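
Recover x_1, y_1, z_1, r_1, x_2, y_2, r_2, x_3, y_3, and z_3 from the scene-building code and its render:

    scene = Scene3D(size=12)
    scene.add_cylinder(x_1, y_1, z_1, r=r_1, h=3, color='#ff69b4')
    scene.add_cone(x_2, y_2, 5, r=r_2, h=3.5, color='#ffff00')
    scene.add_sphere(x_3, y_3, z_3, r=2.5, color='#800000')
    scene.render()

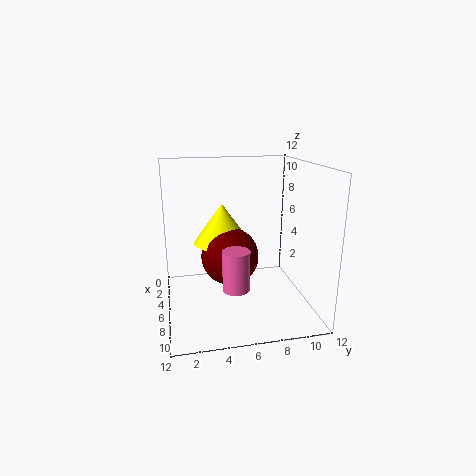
x_1 = 10; y_1 = 5; z_1 = 3.5; r_1 = 1; x_2 = 4; y_2 = 5; r_2 = 2.5; x_3 = 5; y_3 = 5.5; z_3 = 4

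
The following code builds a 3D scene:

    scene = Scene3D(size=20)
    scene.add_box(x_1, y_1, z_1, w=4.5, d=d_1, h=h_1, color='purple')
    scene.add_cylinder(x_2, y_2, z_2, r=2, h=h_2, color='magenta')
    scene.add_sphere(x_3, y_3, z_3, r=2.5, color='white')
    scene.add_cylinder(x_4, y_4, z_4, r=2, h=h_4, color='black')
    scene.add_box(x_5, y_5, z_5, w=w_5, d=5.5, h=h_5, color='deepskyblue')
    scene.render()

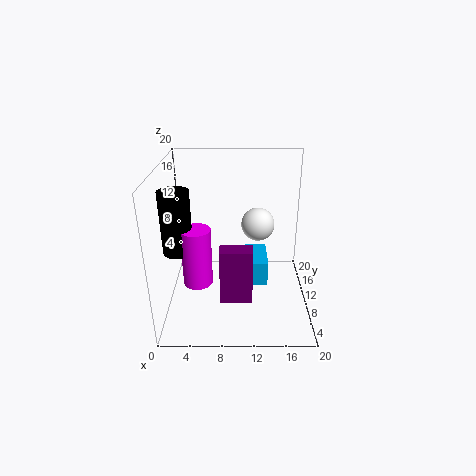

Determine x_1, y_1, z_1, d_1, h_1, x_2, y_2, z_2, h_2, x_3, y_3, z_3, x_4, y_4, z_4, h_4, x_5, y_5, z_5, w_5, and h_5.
x_1 = 7.5
y_1 = 6.5
z_1 = 1.5
d_1 = 2.5
h_1 = 8
x_2 = 4.5
y_2 = 7.5
z_2 = 4.5
h_2 = 8
x_3 = 13
y_3 = 14.5
z_3 = 10
x_4 = 2
y_4 = 8
z_4 = 9
h_4 = 8.5
x_5 = 11
y_5 = 6.5
z_5 = 4.5
w_5 = 3
h_5 = 3.5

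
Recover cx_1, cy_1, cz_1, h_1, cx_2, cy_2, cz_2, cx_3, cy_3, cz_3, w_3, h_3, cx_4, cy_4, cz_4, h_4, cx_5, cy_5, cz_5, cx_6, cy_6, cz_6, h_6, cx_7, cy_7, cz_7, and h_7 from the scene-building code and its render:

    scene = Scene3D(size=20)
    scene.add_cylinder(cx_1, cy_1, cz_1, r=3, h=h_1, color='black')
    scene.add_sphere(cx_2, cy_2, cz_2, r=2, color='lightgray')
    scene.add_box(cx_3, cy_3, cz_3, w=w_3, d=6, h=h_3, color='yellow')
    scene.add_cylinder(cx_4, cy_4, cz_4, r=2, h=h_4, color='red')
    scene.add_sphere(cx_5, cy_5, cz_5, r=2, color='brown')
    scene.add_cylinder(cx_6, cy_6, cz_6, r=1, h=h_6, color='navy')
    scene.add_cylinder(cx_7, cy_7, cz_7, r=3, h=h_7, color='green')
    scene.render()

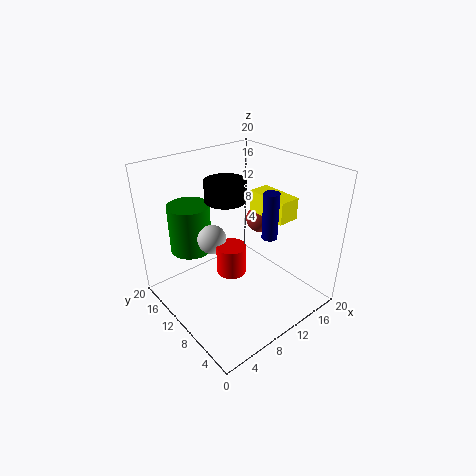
cx_1 = 11
cy_1 = 14
cz_1 = 14
h_1 = 3
cx_2 = 7
cy_2 = 12
cz_2 = 10
cx_3 = 13
cy_3 = 5
cz_3 = 13
w_3 = 3
h_3 = 3
cx_4 = 8
cy_4 = 9
cz_4 = 6
h_4 = 4
cx_5 = 15
cy_5 = 11
cz_5 = 11
cx_6 = 11
cy_6 = 5
cz_6 = 12
h_6 = 6
cx_7 = 6
cy_7 = 16
cz_7 = 7
h_7 = 7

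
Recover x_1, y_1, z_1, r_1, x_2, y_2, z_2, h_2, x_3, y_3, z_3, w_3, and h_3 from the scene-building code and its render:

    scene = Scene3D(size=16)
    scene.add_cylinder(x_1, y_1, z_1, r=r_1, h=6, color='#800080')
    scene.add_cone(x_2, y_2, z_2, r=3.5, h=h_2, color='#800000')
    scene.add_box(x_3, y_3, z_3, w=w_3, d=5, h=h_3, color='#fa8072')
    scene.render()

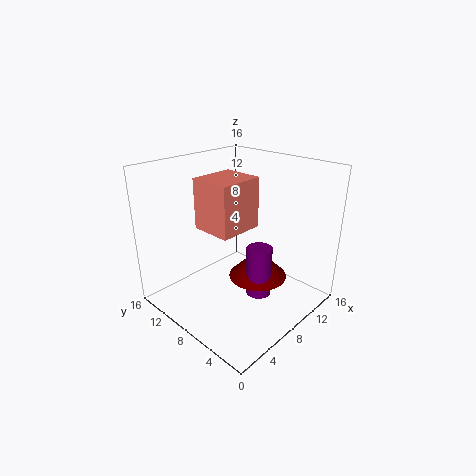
x_1 = 10; y_1 = 6.5; z_1 = 0.5; r_1 = 1.5; x_2 = 11; y_2 = 7.5; z_2 = 2; h_2 = 3.5; x_3 = 6.5; y_3 = 8.5; z_3 = 8; w_3 = 5.5; h_3 = 6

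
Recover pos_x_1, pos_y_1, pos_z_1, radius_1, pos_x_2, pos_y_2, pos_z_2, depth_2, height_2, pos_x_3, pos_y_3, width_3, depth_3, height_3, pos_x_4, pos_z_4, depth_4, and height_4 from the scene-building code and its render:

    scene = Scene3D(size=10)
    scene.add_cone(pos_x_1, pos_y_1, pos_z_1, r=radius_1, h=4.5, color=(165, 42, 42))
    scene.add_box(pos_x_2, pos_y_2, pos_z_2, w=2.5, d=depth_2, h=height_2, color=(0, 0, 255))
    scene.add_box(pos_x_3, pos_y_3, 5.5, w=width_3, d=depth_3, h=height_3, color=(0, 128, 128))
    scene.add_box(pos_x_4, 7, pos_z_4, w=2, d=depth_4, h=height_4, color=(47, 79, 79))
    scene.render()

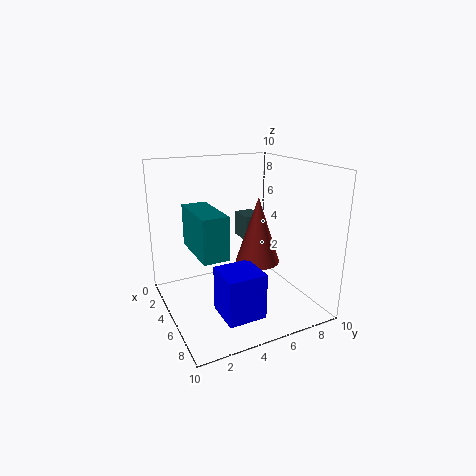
pos_x_1 = 6, pos_y_1 = 6, pos_z_1 = 3.5, radius_1 = 1.5, pos_x_2 = 6.5, pos_y_2 = 2.5, pos_z_2 = 1, depth_2 = 2.5, height_2 = 3, pos_x_3 = 5.5, pos_y_3 = 1, width_3 = 3.5, depth_3 = 1.5, height_3 = 2.5, pos_x_4 = 0.5, pos_z_4 = 3.5, depth_4 = 1.5, height_4 = 2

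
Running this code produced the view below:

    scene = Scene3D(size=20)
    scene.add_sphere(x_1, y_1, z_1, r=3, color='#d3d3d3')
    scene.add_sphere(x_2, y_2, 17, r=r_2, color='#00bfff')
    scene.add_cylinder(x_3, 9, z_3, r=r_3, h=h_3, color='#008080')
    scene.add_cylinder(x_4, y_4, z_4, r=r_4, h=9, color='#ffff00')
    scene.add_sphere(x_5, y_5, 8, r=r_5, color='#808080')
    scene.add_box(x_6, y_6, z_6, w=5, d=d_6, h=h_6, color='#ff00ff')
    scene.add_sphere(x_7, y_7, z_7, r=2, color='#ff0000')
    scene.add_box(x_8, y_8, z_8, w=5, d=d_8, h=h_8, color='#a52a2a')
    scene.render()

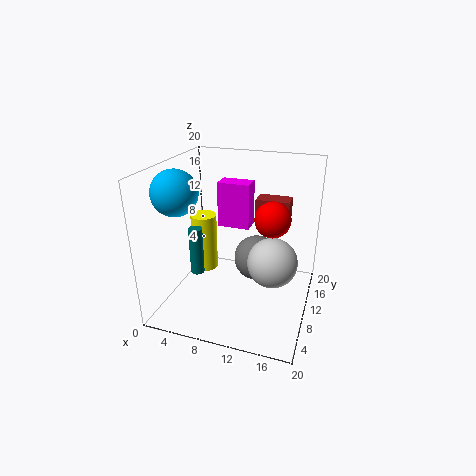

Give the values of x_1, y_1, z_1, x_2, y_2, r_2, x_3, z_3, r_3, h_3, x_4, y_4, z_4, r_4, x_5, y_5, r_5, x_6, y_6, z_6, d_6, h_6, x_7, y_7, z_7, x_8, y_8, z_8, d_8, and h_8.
x_1 = 16; y_1 = 5; z_1 = 10; x_2 = 3; y_2 = 6; r_2 = 3; x_3 = 4; z_3 = 4; r_3 = 1; h_3 = 7; x_4 = 3; y_4 = 14; z_4 = 2; r_4 = 2; x_5 = 13; y_5 = 9; r_5 = 3; x_6 = 5; y_6 = 15; z_6 = 9; d_6 = 3; h_6 = 7; x_7 = 16; y_7 = 4; z_7 = 16; x_8 = 11; y_8 = 15; z_8 = 11; d_8 = 3; h_8 = 3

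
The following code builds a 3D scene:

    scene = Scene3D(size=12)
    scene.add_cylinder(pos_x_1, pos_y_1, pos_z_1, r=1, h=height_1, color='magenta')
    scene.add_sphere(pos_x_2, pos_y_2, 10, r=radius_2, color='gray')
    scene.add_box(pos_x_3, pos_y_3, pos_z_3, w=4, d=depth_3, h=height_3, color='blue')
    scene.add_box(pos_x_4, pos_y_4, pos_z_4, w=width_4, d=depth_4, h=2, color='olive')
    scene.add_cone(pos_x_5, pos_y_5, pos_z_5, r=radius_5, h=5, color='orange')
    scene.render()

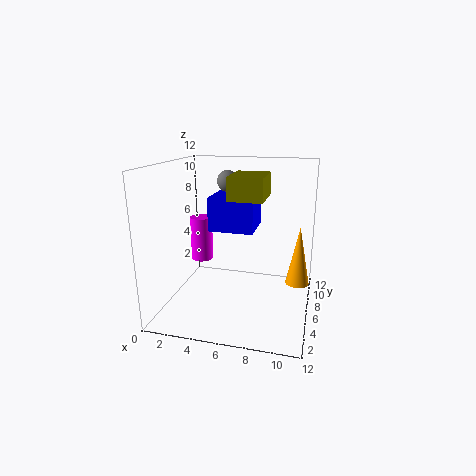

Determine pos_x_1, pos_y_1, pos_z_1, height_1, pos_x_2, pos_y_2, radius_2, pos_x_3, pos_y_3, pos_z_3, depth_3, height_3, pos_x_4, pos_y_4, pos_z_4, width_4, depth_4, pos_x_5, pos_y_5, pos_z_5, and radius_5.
pos_x_1 = 2
pos_y_1 = 8
pos_z_1 = 3
height_1 = 4
pos_x_2 = 4
pos_y_2 = 10
radius_2 = 1
pos_x_3 = 3
pos_y_3 = 7
pos_z_3 = 6
depth_3 = 4
height_3 = 3
pos_x_4 = 5
pos_y_4 = 6
pos_z_4 = 9
width_4 = 3
depth_4 = 4
pos_x_5 = 11
pos_y_5 = 7
pos_z_5 = 2
radius_5 = 1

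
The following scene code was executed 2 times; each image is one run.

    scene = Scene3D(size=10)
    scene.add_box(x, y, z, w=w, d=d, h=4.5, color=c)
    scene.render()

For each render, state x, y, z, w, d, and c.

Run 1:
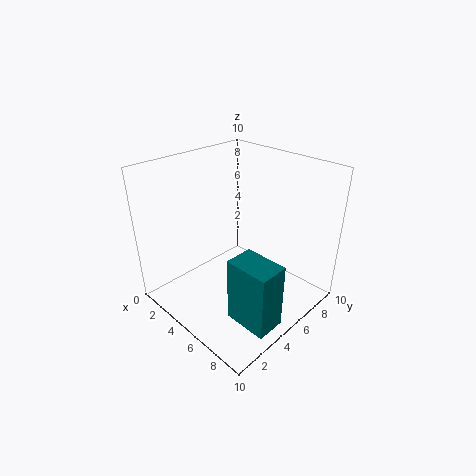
x = 6.5; y = 2.5; z = 0.5; w = 3; d = 2; c = 'teal'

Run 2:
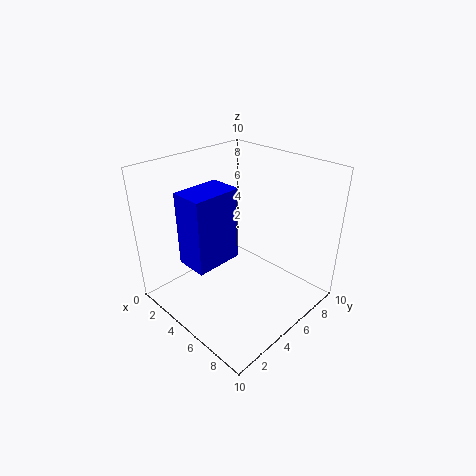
x = 4.5; y = 0.5; z = 5; w = 2; d = 3; c = 'blue'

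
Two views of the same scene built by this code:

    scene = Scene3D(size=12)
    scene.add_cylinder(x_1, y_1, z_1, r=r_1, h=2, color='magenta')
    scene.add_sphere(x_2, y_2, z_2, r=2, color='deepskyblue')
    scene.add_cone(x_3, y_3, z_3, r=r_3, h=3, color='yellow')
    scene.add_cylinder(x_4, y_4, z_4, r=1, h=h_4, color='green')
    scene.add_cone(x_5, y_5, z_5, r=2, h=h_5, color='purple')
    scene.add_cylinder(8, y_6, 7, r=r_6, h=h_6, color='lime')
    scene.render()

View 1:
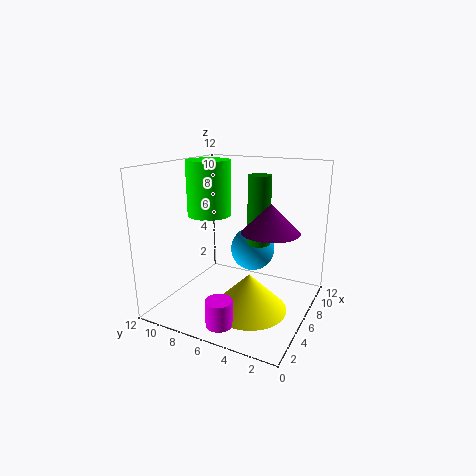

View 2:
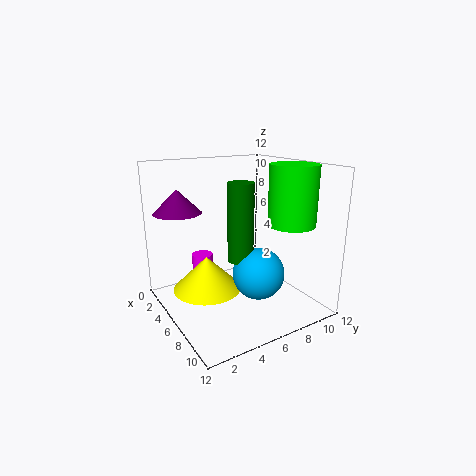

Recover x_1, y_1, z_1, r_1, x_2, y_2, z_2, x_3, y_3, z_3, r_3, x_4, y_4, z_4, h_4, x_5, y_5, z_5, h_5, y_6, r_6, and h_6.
x_1 = 1, y_1 = 5, z_1 = 1, r_1 = 1, x_2 = 9, y_2 = 6, z_2 = 4, x_3 = 4, y_3 = 4, z_3 = 1, r_3 = 3, x_4 = 8, y_4 = 5, z_4 = 5, h_4 = 6, x_5 = 3, y_5 = 2, z_5 = 8, h_5 = 2, y_6 = 10, r_6 = 2, h_6 = 5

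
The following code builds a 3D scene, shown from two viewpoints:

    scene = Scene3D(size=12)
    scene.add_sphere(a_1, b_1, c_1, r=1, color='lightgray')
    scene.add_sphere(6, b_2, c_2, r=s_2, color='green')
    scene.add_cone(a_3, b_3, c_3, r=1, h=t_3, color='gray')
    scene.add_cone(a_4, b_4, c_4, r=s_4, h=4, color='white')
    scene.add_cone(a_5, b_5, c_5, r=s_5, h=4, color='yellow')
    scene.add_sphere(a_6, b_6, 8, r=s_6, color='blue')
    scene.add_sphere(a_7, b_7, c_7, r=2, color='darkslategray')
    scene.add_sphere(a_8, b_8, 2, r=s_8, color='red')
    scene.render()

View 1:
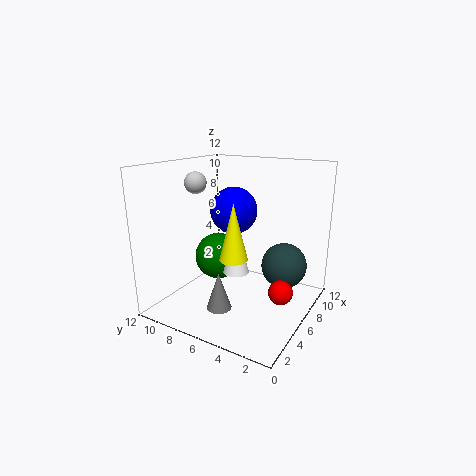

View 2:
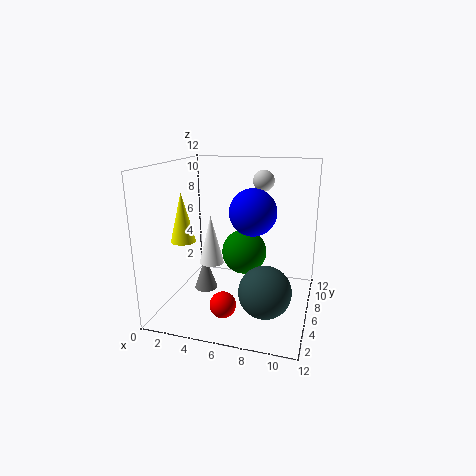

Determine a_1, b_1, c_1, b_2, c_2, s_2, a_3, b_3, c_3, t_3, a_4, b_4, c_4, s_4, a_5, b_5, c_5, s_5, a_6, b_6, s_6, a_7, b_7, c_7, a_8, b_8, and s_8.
a_1 = 7; b_1 = 11; c_1 = 10; b_2 = 8; c_2 = 4; s_2 = 2; a_3 = 3; b_3 = 6; c_3 = 1; t_3 = 3; a_4 = 4; b_4 = 5; c_4 = 4; s_4 = 1; a_5 = 2; b_5 = 4; c_5 = 6; s_5 = 1; a_6 = 7; b_6 = 7; s_6 = 2; a_7 = 9; b_7 = 3; c_7 = 3; a_8 = 6; b_8 = 2; s_8 = 1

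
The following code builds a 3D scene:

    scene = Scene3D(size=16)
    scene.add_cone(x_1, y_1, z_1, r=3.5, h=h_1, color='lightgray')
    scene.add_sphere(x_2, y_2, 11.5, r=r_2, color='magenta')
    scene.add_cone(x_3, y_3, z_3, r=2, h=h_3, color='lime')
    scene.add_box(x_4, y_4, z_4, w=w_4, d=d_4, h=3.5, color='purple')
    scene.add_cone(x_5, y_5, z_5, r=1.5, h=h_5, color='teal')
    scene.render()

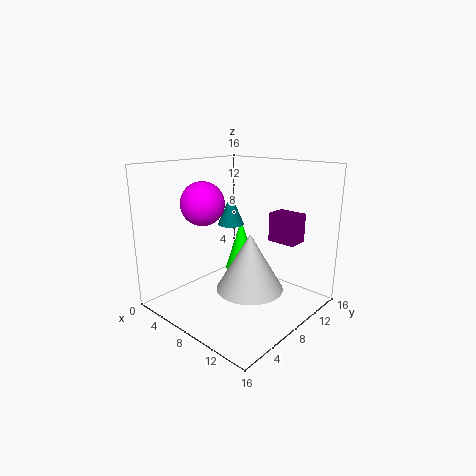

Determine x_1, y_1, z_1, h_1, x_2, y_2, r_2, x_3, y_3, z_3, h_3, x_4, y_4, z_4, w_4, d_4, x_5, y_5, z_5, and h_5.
x_1 = 11, y_1 = 6.5, z_1 = 3.5, h_1 = 6, x_2 = 4, y_2 = 6.5, r_2 = 2.5, x_3 = 4.5, y_3 = 12.5, z_3 = 2, h_3 = 6.5, x_4 = 8.5, y_4 = 13, z_4 = 6.5, w_4 = 3.5, d_4 = 2.5, x_5 = 6, y_5 = 9, z_5 = 9, h_5 = 3.5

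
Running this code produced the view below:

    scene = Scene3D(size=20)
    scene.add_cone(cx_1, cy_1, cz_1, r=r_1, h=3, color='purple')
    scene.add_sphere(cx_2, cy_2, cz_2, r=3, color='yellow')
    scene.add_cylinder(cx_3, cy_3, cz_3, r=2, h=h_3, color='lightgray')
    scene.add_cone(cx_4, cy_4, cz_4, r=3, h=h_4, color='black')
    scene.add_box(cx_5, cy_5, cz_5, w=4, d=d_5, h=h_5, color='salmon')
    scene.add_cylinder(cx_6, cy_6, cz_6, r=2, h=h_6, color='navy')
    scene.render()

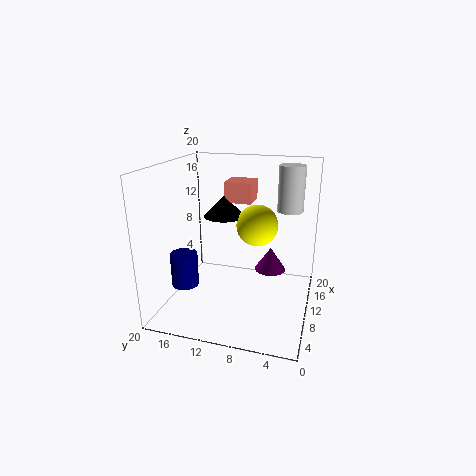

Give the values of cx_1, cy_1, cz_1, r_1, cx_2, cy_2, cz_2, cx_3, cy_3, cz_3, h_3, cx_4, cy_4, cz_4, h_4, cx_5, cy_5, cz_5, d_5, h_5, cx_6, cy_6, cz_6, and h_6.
cx_1 = 8; cy_1 = 5; cz_1 = 7; r_1 = 2; cx_2 = 13; cy_2 = 8; cz_2 = 11; cx_3 = 18; cy_3 = 4; cz_3 = 12; h_3 = 7; cx_4 = 13; cy_4 = 13; cz_4 = 12; h_4 = 3; cx_5 = 13; cy_5 = 9; cz_5 = 14; d_5 = 4; h_5 = 3; cx_6 = 9; cy_6 = 18; cz_6 = 2; h_6 = 5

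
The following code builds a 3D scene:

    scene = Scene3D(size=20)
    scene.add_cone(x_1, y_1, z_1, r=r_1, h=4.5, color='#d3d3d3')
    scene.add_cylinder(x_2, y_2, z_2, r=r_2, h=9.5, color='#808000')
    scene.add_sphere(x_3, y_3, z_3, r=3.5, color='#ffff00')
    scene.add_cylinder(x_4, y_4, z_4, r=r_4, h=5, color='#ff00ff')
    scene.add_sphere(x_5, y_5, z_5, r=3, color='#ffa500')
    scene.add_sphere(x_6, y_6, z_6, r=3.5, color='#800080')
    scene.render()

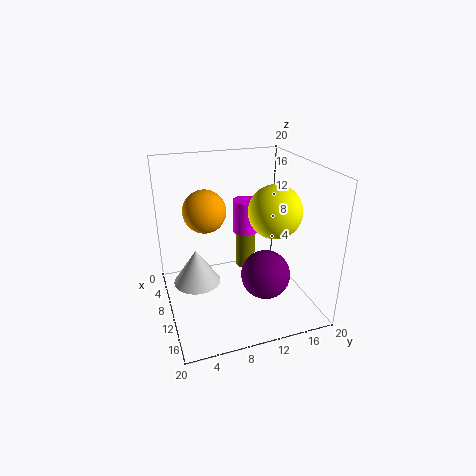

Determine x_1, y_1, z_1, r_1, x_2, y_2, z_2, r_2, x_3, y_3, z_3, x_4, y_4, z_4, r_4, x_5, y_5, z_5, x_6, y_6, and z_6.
x_1 = 12.5
y_1 = 3.5
z_1 = 6
r_1 = 3
x_2 = 5
y_2 = 13
z_2 = 2.5
r_2 = 1.5
x_3 = 13
y_3 = 14
z_3 = 14.5
x_4 = 5
y_4 = 13
z_4 = 8.5
r_4 = 2
x_5 = 7.5
y_5 = 6
z_5 = 13.5
x_6 = 12
y_6 = 13.5
z_6 = 4.5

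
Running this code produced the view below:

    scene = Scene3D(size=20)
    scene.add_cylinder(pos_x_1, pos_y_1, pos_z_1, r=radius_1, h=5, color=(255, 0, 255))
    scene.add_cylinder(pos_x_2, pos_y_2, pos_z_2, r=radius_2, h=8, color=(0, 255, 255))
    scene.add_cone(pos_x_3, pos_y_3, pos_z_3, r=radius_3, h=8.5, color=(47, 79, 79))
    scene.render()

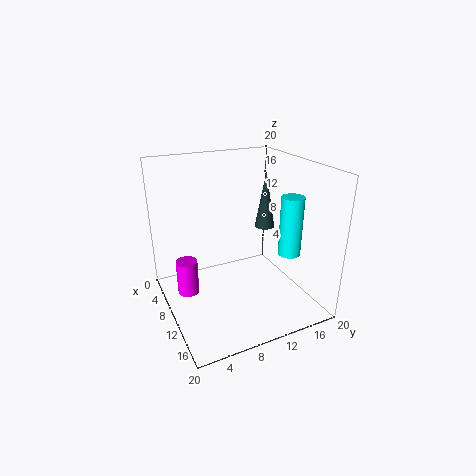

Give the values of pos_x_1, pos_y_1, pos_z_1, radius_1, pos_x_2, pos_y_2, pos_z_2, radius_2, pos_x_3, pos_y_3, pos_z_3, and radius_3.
pos_x_1 = 8, pos_y_1 = 3, pos_z_1 = 2, radius_1 = 1.5, pos_x_2 = 14.5, pos_y_2 = 15.5, pos_z_2 = 8.5, radius_2 = 1.5, pos_x_3 = 7, pos_y_3 = 16, pos_z_3 = 9.5, radius_3 = 1.5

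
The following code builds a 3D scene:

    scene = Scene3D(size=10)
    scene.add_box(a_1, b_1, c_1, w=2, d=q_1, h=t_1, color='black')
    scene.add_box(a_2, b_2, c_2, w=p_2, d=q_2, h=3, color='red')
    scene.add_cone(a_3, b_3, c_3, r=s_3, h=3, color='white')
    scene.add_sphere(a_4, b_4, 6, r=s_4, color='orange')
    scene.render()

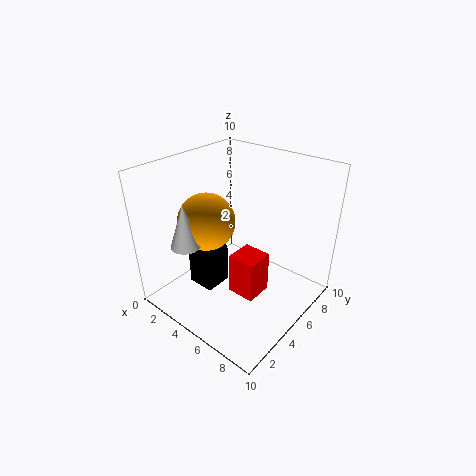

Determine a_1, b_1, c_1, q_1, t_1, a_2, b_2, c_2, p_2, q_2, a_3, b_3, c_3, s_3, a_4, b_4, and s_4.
a_1 = 2, b_1 = 3, c_1 = 1, q_1 = 2, t_1 = 3, a_2 = 5, b_2 = 4, c_2 = 1, p_2 = 2, q_2 = 2, a_3 = 3, b_3 = 2, c_3 = 5, s_3 = 1, a_4 = 3, b_4 = 4, s_4 = 2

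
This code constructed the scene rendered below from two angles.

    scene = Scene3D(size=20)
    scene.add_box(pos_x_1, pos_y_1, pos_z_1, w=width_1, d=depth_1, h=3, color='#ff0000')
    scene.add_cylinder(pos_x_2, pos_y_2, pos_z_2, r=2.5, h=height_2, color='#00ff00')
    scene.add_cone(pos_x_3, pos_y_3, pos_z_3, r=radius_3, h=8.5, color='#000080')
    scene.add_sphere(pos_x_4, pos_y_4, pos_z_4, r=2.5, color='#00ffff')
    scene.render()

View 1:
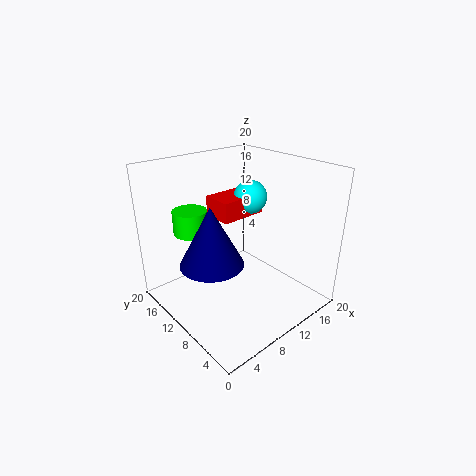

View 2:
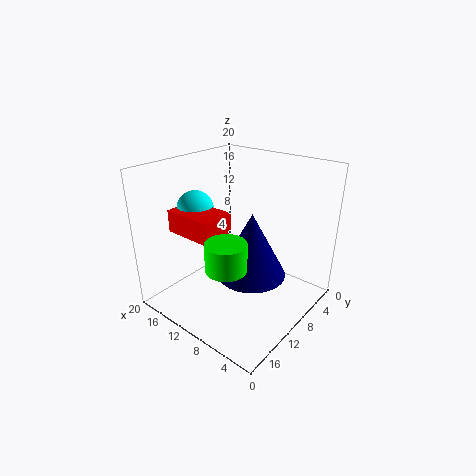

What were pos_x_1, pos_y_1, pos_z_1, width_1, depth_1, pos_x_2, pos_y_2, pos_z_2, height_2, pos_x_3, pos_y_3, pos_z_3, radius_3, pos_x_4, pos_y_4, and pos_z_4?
pos_x_1 = 9.5, pos_y_1 = 12, pos_z_1 = 11.5, width_1 = 7, depth_1 = 4.5, pos_x_2 = 6.5, pos_y_2 = 16.5, pos_z_2 = 9.5, height_2 = 3.5, pos_x_3 = 6.5, pos_y_3 = 11.5, pos_z_3 = 6.5, radius_3 = 4.5, pos_x_4 = 15, pos_y_4 = 13, pos_z_4 = 14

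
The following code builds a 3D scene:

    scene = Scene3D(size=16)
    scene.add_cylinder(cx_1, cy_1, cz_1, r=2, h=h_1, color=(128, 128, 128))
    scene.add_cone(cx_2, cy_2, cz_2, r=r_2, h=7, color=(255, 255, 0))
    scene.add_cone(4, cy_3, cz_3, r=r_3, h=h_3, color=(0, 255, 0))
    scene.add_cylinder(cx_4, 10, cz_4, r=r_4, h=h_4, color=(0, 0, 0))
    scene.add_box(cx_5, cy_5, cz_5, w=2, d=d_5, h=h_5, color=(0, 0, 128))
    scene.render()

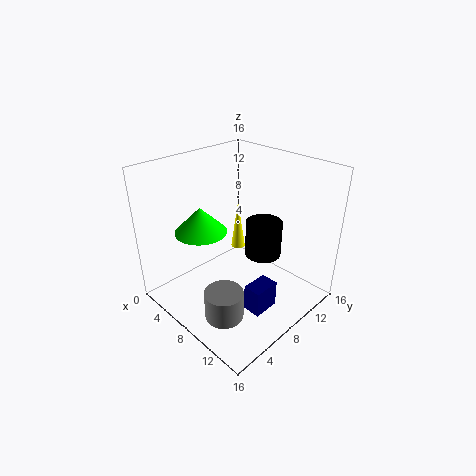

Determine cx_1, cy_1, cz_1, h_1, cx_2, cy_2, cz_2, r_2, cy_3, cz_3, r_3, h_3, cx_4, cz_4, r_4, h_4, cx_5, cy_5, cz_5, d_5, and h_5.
cx_1 = 11
cy_1 = 3
cz_1 = 2
h_1 = 3
cx_2 = 1
cy_2 = 15
cz_2 = 1
r_2 = 1
cy_3 = 6
cz_3 = 8
r_3 = 3
h_3 = 3
cx_4 = 10
cz_4 = 6
r_4 = 2
h_4 = 4
cx_5 = 11
cy_5 = 6
cz_5 = 1
d_5 = 3
h_5 = 3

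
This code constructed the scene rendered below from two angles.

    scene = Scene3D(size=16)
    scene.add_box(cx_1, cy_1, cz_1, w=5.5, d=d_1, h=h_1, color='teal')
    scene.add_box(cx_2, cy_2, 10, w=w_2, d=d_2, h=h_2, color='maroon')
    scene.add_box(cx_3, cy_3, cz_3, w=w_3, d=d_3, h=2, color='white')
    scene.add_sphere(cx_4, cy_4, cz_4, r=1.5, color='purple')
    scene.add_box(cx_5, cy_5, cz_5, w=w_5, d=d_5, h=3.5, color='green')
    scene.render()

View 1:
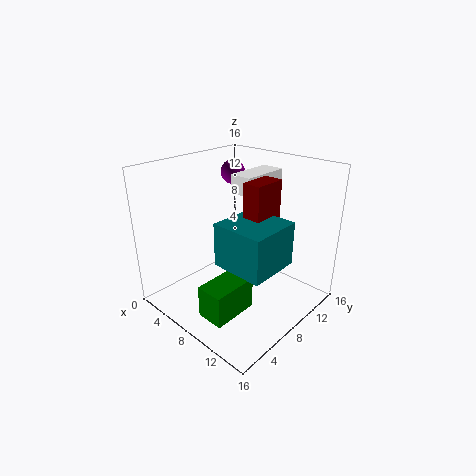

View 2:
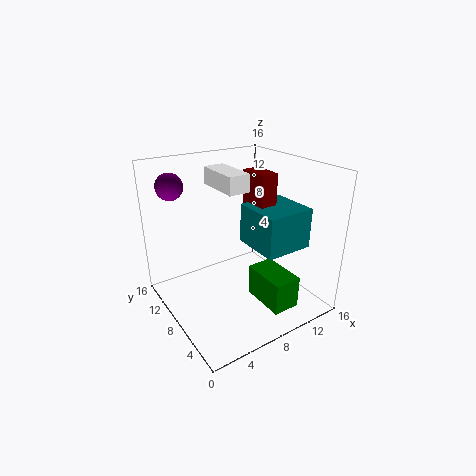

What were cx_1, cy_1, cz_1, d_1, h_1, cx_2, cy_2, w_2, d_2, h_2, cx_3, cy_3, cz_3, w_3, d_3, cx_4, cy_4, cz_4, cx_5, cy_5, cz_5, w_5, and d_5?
cx_1 = 9; cy_1 = 3.5; cz_1 = 7; d_1 = 5.5; h_1 = 4.5; cx_2 = 10; cy_2 = 6.5; w_2 = 2; d_2 = 3.5; h_2 = 5; cx_3 = 7; cy_3 = 8; cz_3 = 13; w_3 = 2.5; d_3 = 5.5; cx_4 = 2.5; cy_4 = 13; cz_4 = 13.5; cx_5 = 8.5; cy_5 = 1.5; cz_5 = 1.5; w_5 = 3; d_5 = 5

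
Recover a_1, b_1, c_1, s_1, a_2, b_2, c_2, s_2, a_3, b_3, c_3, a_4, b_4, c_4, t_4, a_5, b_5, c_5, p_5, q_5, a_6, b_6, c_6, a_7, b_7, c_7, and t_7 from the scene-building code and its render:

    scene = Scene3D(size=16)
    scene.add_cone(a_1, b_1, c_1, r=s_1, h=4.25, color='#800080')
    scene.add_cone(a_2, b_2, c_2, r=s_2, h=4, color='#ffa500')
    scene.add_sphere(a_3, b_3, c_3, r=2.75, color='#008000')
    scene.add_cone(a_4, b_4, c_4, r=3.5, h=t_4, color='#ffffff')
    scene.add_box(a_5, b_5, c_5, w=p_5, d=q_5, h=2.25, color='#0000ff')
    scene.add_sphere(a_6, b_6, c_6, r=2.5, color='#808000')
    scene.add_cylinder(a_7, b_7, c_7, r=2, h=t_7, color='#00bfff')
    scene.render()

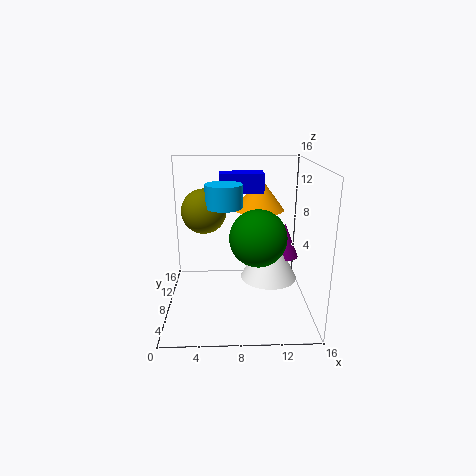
a_1 = 14; b_1 = 12; c_1 = 4; s_1 = 1.75; a_2 = 10.75; b_2 = 12.5; c_2 = 10; s_2 = 3; a_3 = 9.75; b_3 = 3.25; c_3 = 9.75; a_4 = 12; b_4 = 11.25; c_4 = 1.5; t_4 = 6.5; a_5 = 6; b_5 = 9.75; c_5 = 12.5; p_5 = 5; q_5 = 2.5; a_6 = 4.25; b_6 = 9.25; c_6 = 10.75; a_7 = 6.5; b_7 = 8; c_7 = 11.5; t_7 = 2.5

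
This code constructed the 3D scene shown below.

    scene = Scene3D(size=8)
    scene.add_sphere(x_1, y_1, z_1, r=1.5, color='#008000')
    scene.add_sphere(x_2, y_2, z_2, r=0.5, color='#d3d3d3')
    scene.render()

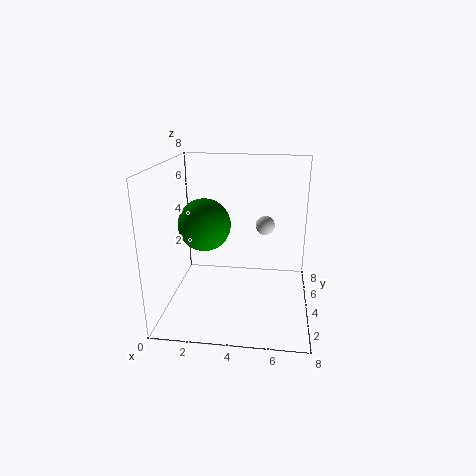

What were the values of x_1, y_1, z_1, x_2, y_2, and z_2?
x_1 = 2, y_1 = 4.5, z_1 = 4.5, x_2 = 5.5, y_2 = 3.5, z_2 = 5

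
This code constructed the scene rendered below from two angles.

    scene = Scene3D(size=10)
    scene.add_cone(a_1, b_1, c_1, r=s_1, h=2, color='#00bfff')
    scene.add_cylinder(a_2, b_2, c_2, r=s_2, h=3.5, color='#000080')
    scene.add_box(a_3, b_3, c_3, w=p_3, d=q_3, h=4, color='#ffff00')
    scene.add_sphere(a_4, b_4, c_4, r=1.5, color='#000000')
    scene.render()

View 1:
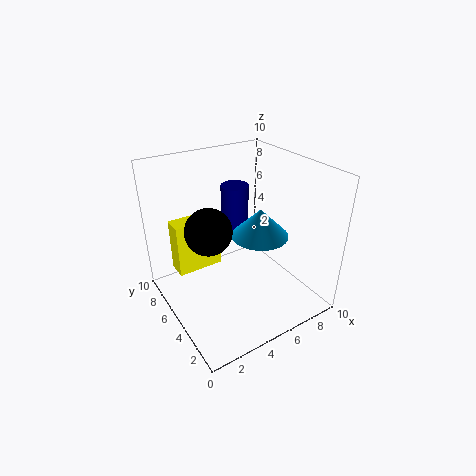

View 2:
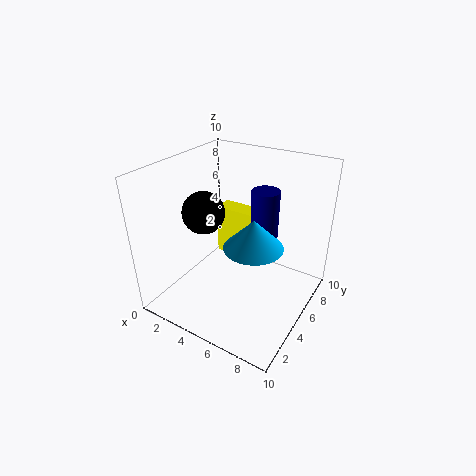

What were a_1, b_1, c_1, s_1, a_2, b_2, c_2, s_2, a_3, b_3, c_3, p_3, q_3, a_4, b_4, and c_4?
a_1 = 6.5, b_1 = 4.5, c_1 = 5, s_1 = 2, a_2 = 6, b_2 = 7, c_2 = 4.5, s_2 = 1, a_3 = 1.5, b_3 = 7.5, c_3 = 1.5, p_3 = 3.5, q_3 = 1.5, a_4 = 2.5, b_4 = 4.5, c_4 = 6.5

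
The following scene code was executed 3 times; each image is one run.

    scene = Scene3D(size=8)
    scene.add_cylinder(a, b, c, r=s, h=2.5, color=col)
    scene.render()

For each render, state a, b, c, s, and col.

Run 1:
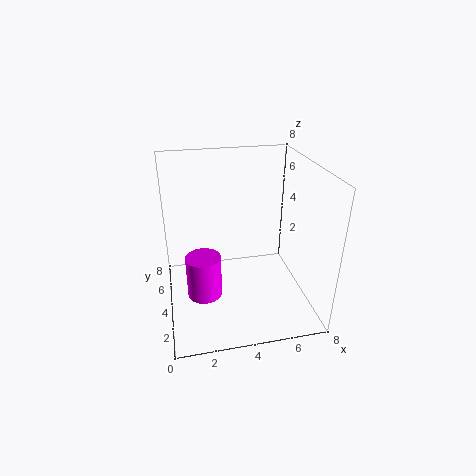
a = 2
b = 4
c = 0.5
s = 1
col = 'magenta'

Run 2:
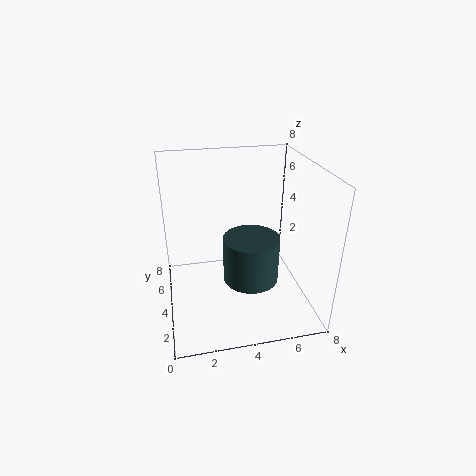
a = 4.5
b = 3
c = 2
s = 1.5
col = 'darkslategray'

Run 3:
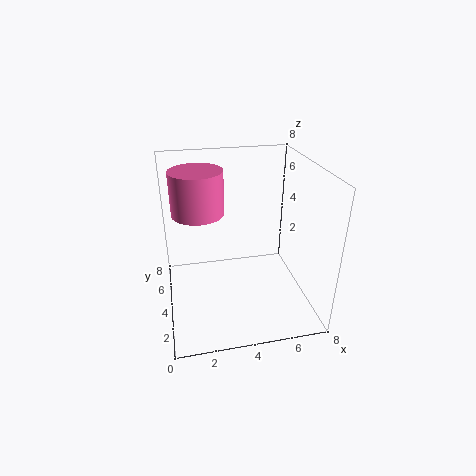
a = 2
b = 5.5
c = 5
s = 1.5
col = 'hotpink'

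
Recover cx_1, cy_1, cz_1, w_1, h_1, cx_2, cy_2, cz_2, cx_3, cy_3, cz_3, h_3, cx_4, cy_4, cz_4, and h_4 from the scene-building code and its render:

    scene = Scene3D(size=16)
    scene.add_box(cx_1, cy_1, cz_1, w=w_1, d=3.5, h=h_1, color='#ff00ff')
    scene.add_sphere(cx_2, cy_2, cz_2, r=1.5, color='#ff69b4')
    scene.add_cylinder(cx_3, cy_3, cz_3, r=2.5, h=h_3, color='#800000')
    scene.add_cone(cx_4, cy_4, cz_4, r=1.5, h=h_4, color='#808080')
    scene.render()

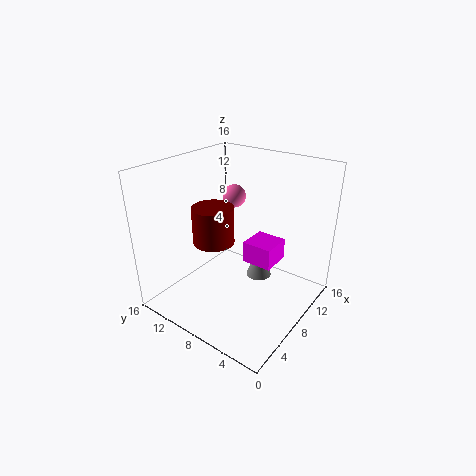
cx_1 = 9; cy_1 = 4.5; cz_1 = 4.5; w_1 = 3.5; h_1 = 2.5; cx_2 = 14; cy_2 = 13; cz_2 = 10; cx_3 = 8.5; cy_3 = 12; cz_3 = 6; h_3 = 4.5; cx_4 = 11; cy_4 = 7; cz_4 = 2; h_4 = 4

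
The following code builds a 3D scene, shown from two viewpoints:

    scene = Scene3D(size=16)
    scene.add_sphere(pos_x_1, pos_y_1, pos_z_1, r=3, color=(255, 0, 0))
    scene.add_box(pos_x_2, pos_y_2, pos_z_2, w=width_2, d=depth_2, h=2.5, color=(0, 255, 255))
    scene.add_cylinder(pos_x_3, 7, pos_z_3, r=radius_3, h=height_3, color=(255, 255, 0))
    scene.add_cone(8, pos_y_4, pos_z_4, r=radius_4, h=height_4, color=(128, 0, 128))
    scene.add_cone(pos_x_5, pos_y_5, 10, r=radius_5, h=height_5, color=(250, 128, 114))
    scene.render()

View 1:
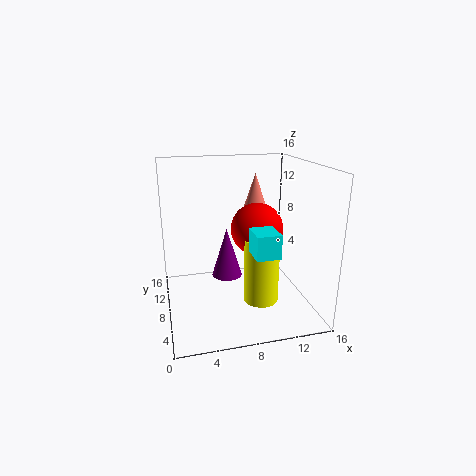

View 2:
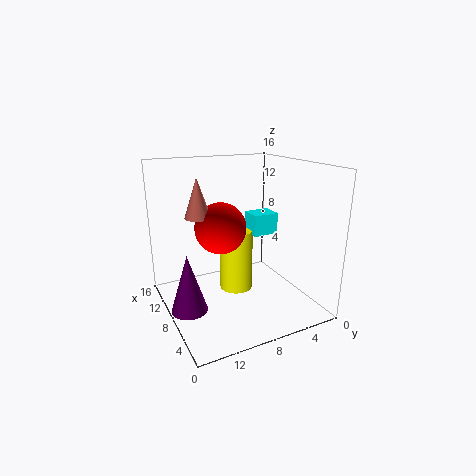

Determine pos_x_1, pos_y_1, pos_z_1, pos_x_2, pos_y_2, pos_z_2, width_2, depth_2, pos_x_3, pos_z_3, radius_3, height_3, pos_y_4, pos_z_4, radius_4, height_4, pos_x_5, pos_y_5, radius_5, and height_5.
pos_x_1 = 10.5; pos_y_1 = 9; pos_z_1 = 8.5; pos_x_2 = 8.5; pos_y_2 = 2.5; pos_z_2 = 7.5; width_2 = 2.5; depth_2 = 3; pos_x_3 = 10.5; pos_z_3 = 0.5; radius_3 = 2; height_3 = 7.5; pos_y_4 = 14; pos_z_4 = 0.5; radius_4 = 2; height_4 = 6.5; pos_x_5 = 11; pos_y_5 = 11.5; radius_5 = 1.5; height_5 = 4.5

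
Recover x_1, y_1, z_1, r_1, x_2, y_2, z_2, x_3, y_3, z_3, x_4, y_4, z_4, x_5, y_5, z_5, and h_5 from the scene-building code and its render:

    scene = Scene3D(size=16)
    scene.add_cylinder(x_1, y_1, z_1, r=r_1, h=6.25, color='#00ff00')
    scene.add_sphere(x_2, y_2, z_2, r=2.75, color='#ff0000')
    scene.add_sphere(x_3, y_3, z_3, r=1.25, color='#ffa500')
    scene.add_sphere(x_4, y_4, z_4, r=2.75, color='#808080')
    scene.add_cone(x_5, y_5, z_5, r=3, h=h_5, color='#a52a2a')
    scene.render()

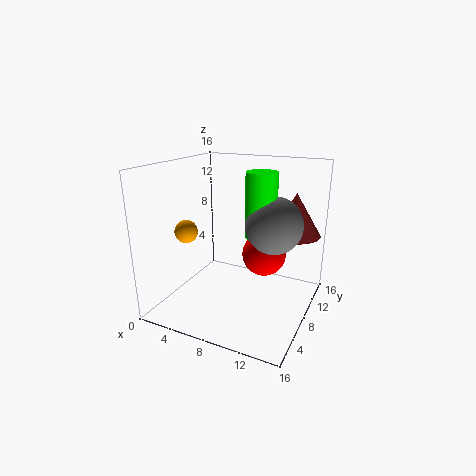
x_1 = 11.75
y_1 = 5.25
z_1 = 9.75
r_1 = 1.5
x_2 = 9.25
y_2 = 13
z_2 = 4.25
x_3 = 3.25
y_3 = 5
z_3 = 9
x_4 = 13
y_4 = 5.5
z_4 = 11
x_5 = 13
y_5 = 13
z_5 = 7.5
h_5 = 5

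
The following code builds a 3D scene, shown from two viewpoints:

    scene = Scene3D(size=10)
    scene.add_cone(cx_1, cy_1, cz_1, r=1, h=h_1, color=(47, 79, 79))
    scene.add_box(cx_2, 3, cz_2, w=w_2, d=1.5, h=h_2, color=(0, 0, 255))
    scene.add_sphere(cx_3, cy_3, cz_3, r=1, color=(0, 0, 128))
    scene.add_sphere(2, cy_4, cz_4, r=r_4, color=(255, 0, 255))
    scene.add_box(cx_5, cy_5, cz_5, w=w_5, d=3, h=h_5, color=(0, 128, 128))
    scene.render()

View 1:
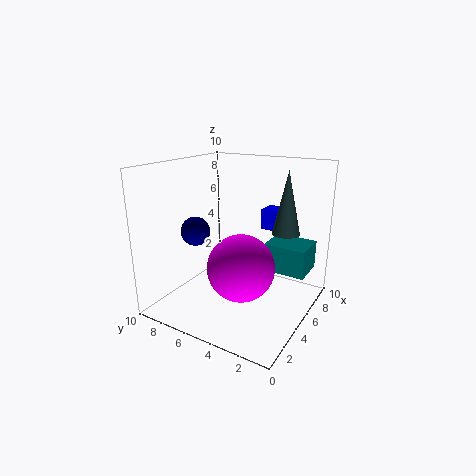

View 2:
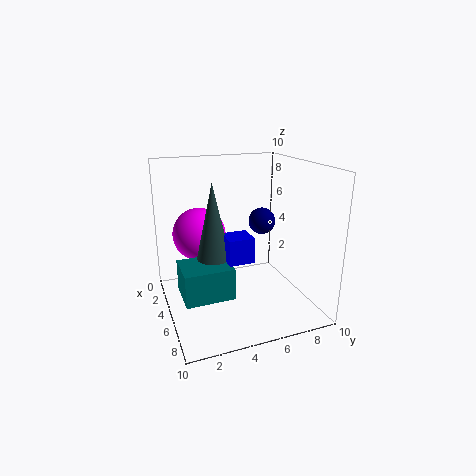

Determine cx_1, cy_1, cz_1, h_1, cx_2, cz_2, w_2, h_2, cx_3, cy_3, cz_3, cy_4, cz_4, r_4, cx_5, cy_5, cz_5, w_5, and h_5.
cx_1 = 7.5
cy_1 = 2.5
cz_1 = 5
h_1 = 4.5
cx_2 = 7.5
cz_2 = 5
w_2 = 1.5
h_2 = 1.5
cx_3 = 3.5
cy_3 = 7.5
cz_3 = 5.5
cy_4 = 3
cz_4 = 4.5
r_4 = 2
cx_5 = 6
cy_5 = 0.5
cz_5 = 2.5
w_5 = 2.5
h_5 = 2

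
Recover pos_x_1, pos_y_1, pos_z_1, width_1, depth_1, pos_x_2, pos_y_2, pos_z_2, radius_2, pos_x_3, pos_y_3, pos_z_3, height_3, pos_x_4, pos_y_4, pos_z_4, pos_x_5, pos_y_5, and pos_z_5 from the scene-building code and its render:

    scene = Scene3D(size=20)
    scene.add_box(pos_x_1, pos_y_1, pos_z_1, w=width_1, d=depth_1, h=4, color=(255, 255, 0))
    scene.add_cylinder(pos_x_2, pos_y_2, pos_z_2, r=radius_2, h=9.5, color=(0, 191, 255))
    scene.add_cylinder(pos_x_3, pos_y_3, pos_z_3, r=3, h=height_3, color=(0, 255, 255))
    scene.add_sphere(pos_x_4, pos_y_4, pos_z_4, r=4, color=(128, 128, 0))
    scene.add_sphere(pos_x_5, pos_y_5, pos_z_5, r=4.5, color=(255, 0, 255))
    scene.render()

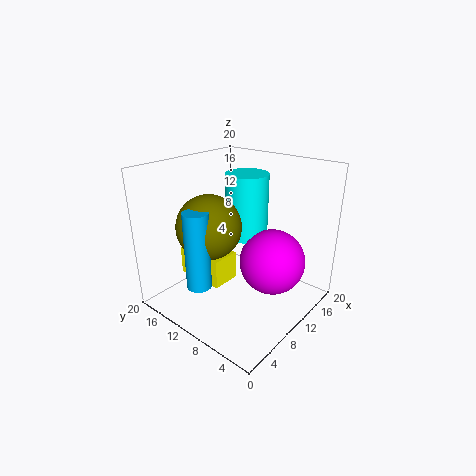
pos_x_1 = 5.5
pos_y_1 = 10
pos_z_1 = 4
width_1 = 4
depth_1 = 7
pos_x_2 = 1.5
pos_y_2 = 9
pos_z_2 = 7
radius_2 = 1.5
pos_x_3 = 12.5
pos_y_3 = 10.5
pos_z_3 = 9.5
height_3 = 9
pos_x_4 = 4.5
pos_y_4 = 10
pos_z_4 = 13.5
pos_x_5 = 12
pos_y_5 = 5.5
pos_z_5 = 7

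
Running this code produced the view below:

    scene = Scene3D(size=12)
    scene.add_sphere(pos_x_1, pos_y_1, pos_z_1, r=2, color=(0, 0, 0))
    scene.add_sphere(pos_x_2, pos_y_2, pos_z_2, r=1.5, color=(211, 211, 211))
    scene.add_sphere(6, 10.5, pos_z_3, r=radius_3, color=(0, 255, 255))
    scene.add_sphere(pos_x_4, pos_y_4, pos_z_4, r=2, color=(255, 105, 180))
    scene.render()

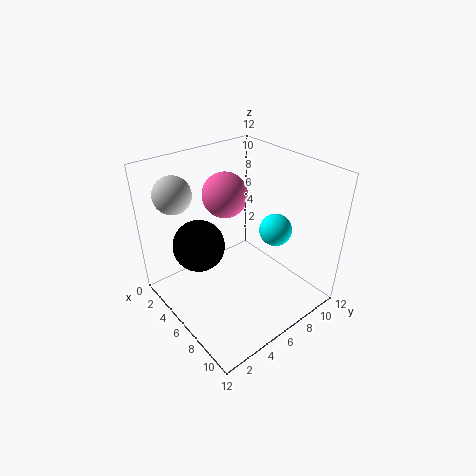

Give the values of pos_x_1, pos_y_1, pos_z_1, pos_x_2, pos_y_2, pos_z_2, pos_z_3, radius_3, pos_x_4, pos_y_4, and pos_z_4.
pos_x_1 = 5.5, pos_y_1 = 2.5, pos_z_1 = 6.5, pos_x_2 = 3, pos_y_2 = 2, pos_z_2 = 10, pos_z_3 = 5, radius_3 = 1.5, pos_x_4 = 3, pos_y_4 = 7, pos_z_4 = 8.5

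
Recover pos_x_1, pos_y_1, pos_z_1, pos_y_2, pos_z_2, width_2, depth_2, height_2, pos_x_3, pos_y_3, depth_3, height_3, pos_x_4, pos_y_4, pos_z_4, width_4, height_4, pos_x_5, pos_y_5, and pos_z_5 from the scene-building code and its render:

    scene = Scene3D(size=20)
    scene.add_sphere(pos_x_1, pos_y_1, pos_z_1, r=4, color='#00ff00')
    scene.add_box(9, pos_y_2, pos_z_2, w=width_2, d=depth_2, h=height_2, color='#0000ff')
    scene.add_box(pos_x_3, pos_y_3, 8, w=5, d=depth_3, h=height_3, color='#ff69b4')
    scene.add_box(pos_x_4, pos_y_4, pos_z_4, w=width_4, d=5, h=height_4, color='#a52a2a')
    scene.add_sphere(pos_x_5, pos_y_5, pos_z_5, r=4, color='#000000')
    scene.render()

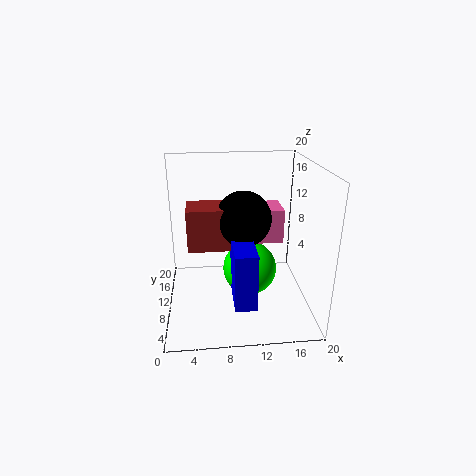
pos_x_1 = 12, pos_y_1 = 12, pos_z_1 = 4, pos_y_2 = 4, pos_z_2 = 2, width_2 = 3, depth_2 = 7, height_2 = 8, pos_x_3 = 12, pos_y_3 = 12, depth_3 = 5, height_3 = 5, pos_x_4 = 3, pos_y_4 = 10, pos_z_4 = 8, width_4 = 7, height_4 = 6, pos_x_5 = 11, pos_y_5 = 12, pos_z_5 = 12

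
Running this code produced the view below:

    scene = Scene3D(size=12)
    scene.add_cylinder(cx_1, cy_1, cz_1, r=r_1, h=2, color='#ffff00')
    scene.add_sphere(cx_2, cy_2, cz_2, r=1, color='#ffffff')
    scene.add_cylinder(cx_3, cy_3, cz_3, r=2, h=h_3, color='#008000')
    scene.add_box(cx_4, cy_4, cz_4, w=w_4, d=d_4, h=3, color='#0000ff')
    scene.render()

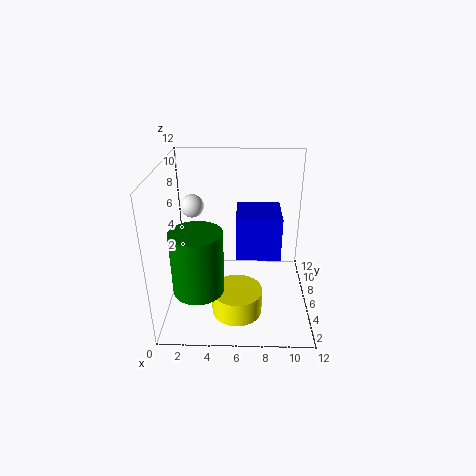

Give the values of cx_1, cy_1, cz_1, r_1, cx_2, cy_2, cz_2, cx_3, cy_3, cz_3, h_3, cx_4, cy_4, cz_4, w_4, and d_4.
cx_1 = 6, cy_1 = 3, cz_1 = 1, r_1 = 2, cx_2 = 2, cy_2 = 8, cz_2 = 8, cx_3 = 3, cy_3 = 3, cz_3 = 3, h_3 = 5, cx_4 = 6, cy_4 = 1, cz_4 = 7, w_4 = 3, d_4 = 3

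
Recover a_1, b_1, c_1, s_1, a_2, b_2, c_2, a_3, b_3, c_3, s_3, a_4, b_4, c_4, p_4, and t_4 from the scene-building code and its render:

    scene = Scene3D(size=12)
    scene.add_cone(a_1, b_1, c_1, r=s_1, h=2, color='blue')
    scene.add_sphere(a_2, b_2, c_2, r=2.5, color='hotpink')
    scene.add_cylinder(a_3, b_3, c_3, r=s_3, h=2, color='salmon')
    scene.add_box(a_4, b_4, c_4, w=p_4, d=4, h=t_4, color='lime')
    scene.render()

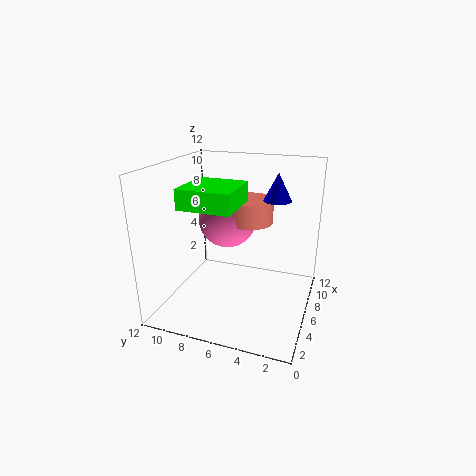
a_1 = 4.5
b_1 = 2.5
c_1 = 10
s_1 = 1
a_2 = 7.5
b_2 = 7.5
c_2 = 7
a_3 = 7.5
b_3 = 5.5
c_3 = 7
s_3 = 2
a_4 = 1.5
b_4 = 5
c_4 = 9.5
p_4 = 4
t_4 = 1.5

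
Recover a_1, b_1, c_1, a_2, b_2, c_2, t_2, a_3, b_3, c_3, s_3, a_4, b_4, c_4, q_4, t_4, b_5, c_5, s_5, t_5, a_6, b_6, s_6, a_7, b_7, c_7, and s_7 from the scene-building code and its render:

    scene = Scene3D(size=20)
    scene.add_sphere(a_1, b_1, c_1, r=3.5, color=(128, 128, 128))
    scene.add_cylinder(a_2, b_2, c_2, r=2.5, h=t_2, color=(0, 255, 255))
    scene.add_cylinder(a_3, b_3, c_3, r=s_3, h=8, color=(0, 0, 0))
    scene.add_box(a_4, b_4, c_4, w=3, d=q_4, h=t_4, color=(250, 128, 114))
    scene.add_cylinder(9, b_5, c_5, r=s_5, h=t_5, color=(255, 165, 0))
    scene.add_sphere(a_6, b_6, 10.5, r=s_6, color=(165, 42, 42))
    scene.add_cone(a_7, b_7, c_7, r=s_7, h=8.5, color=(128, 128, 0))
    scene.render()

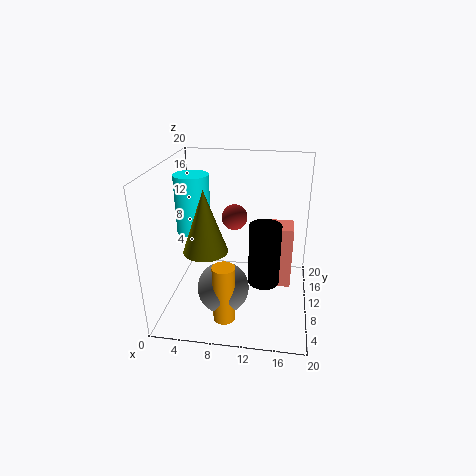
a_1 = 8.5, b_1 = 6.5, c_1 = 4, a_2 = 3, b_2 = 12.5, c_2 = 9.5, t_2 = 8.5, a_3 = 14, b_3 = 6, c_3 = 6, s_3 = 2, a_4 = 14.5, b_4 = 8, c_4 = 4, q_4 = 3.5, t_4 = 8.5, b_5 = 4.5, c_5 = 0.5, s_5 = 1.5, t_5 = 8, a_6 = 8.5, b_6 = 16, s_6 = 2, a_7 = 6, b_7 = 7.5, c_7 = 9, s_7 = 3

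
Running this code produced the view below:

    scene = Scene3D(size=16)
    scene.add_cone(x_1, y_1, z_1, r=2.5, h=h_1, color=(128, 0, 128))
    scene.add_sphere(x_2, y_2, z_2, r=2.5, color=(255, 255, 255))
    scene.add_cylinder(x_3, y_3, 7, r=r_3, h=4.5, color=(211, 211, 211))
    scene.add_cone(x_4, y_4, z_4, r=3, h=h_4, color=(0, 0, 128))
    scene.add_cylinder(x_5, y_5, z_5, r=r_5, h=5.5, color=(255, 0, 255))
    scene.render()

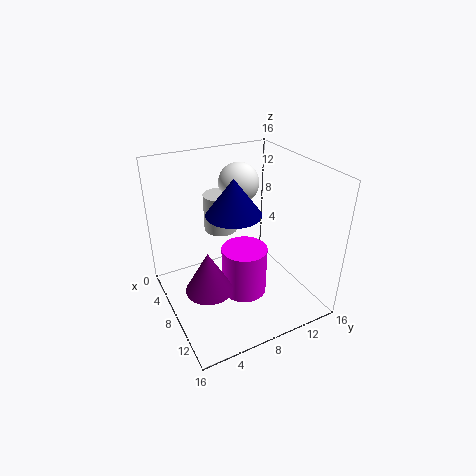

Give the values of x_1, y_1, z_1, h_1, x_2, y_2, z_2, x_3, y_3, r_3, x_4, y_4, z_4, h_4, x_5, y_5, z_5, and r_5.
x_1 = 10; y_1 = 3.5; z_1 = 4; h_1 = 4.5; x_2 = 2.5; y_2 = 11; z_2 = 12; x_3 = 3.5; y_3 = 8; r_3 = 2; x_4 = 8; y_4 = 7.5; z_4 = 11; h_4 = 4; x_5 = 9.5; y_5 = 8; z_5 = 2; r_5 = 2.5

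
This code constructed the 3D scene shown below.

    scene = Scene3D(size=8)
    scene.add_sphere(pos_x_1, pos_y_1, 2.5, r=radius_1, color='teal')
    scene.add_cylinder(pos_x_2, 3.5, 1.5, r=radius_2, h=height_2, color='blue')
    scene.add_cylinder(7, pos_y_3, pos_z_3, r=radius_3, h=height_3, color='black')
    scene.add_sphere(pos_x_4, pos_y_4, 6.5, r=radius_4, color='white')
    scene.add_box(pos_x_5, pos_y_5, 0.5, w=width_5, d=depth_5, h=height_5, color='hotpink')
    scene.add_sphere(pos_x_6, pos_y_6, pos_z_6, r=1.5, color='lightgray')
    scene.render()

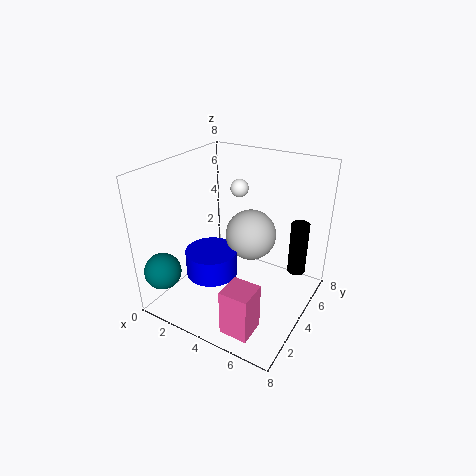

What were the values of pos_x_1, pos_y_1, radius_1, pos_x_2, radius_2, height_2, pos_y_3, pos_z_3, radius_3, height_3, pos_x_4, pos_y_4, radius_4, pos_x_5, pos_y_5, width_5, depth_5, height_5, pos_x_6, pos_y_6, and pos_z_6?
pos_x_1 = 1; pos_y_1 = 1; radius_1 = 1; pos_x_2 = 2.5; radius_2 = 1.5; height_2 = 1.5; pos_y_3 = 5.5; pos_z_3 = 2; radius_3 = 0.5; height_3 = 3; pos_x_4 = 3.5; pos_y_4 = 5; radius_4 = 0.5; pos_x_5 = 5; pos_y_5 = 0.5; width_5 = 1.5; depth_5 = 1.5; height_5 = 2.5; pos_x_6 = 4; pos_y_6 = 5.5; pos_z_6 = 3.5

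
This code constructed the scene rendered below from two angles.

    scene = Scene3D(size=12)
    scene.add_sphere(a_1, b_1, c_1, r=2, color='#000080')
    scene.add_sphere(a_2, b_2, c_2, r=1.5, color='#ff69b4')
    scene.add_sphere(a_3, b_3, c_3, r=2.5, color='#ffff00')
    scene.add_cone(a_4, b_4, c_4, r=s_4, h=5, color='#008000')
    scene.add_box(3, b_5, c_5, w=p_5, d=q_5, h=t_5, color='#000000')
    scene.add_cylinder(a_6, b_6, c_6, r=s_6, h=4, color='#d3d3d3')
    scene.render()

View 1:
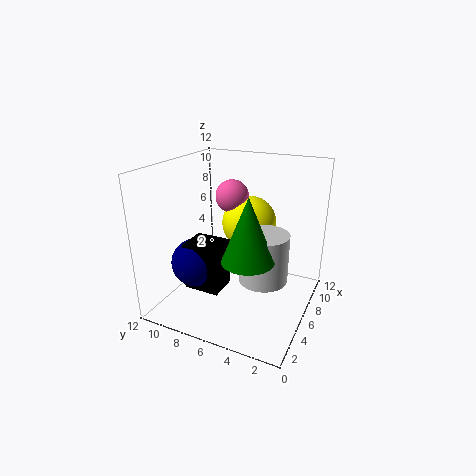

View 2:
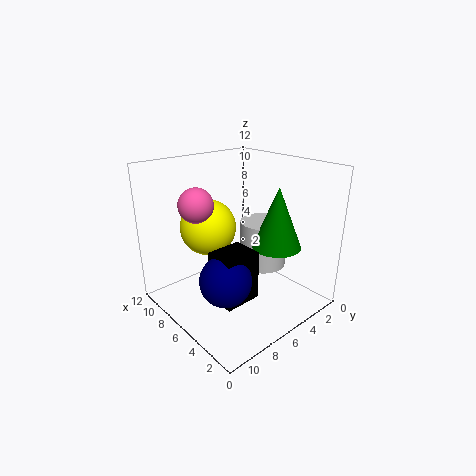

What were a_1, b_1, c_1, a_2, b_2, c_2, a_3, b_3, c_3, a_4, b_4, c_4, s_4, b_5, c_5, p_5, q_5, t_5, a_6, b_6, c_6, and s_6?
a_1 = 4
b_1 = 9
c_1 = 4
a_2 = 9
b_2 = 8
c_2 = 8.5
a_3 = 9.5
b_3 = 6.5
c_3 = 6
a_4 = 3.5
b_4 = 4
c_4 = 5.5
s_4 = 2
b_5 = 6.5
c_5 = 2
p_5 = 2.5
q_5 = 3
t_5 = 4
a_6 = 5.5
b_6 = 3.5
c_6 = 3
s_6 = 2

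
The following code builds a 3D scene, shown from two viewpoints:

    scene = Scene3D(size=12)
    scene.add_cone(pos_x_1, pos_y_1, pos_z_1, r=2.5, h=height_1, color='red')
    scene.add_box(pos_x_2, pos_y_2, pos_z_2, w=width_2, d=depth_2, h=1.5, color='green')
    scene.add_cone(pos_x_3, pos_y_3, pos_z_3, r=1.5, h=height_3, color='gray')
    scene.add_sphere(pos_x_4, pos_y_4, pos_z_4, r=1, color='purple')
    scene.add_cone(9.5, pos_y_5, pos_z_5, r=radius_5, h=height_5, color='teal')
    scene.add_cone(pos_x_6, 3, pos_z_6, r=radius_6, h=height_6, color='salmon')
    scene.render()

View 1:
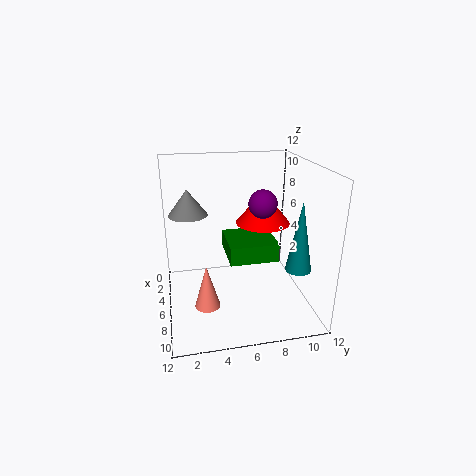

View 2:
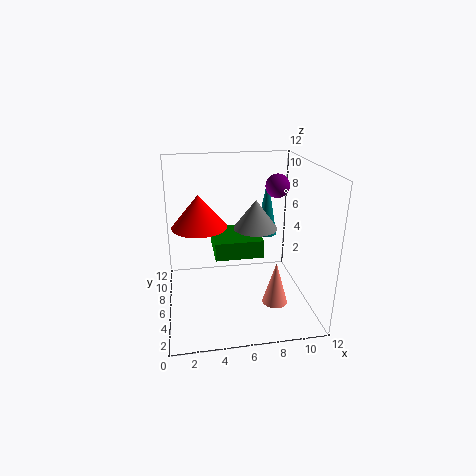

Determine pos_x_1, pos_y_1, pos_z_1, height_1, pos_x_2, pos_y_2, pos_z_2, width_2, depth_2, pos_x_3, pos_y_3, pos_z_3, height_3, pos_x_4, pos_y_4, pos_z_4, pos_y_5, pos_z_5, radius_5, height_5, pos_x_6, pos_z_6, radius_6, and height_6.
pos_x_1 = 3; pos_y_1 = 9; pos_z_1 = 6; height_1 = 3; pos_x_2 = 4; pos_y_2 = 5; pos_z_2 = 4.5; width_2 = 4; depth_2 = 4; pos_x_3 = 6.5; pos_y_3 = 2; pos_z_3 = 8.5; height_3 = 2; pos_x_4 = 9.5; pos_y_4 = 7; pos_z_4 = 10; pos_y_5 = 10; pos_z_5 = 4.5; radius_5 = 1; height_5 = 5.5; pos_x_6 = 8.5; pos_z_6 = 1.5; radius_6 = 1; height_6 = 3.5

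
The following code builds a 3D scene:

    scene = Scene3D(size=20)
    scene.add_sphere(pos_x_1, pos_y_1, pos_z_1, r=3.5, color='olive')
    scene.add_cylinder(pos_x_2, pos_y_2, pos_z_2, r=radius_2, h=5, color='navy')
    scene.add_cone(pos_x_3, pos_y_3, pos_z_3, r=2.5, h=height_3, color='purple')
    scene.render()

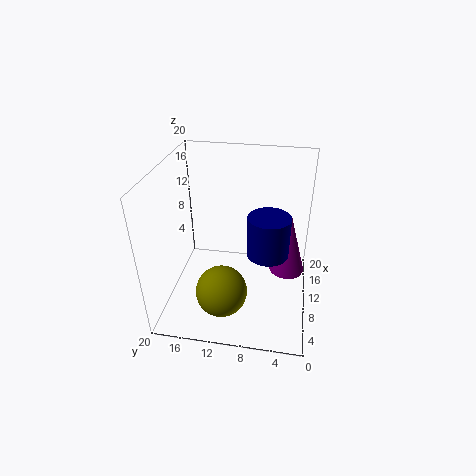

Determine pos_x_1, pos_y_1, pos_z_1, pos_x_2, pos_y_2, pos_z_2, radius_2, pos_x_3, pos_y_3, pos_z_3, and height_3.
pos_x_1 = 5.5; pos_y_1 = 11.5; pos_z_1 = 4; pos_x_2 = 5; pos_y_2 = 5.5; pos_z_2 = 11.5; radius_2 = 2.5; pos_x_3 = 11.5; pos_y_3 = 3; pos_z_3 = 4.5; height_3 = 9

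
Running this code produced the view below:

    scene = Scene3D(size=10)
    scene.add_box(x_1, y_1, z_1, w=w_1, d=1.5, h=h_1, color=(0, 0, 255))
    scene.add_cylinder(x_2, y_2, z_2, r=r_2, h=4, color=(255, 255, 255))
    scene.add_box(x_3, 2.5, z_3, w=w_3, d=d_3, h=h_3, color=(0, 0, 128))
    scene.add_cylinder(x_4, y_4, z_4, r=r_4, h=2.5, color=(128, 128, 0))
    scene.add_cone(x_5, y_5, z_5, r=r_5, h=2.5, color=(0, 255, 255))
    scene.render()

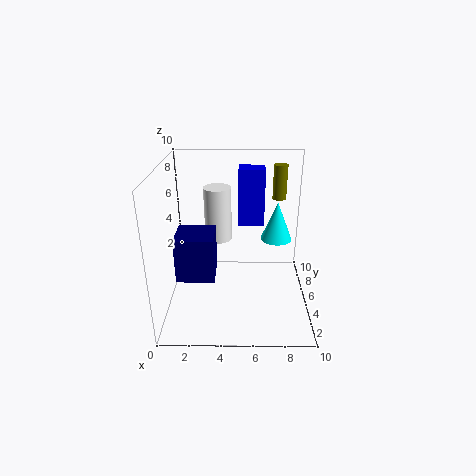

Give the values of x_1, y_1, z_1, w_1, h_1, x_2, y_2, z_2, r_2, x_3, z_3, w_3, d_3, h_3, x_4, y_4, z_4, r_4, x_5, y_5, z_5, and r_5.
x_1 = 5
y_1 = 8
z_1 = 4.5
w_1 = 2
h_1 = 4.5
x_2 = 3.5
y_2 = 7
z_2 = 4
r_2 = 1
x_3 = 1
z_3 = 3
w_3 = 2.5
d_3 = 2.5
h_3 = 3
x_4 = 8
y_4 = 7.5
z_4 = 7
r_4 = 0.5
x_5 = 7.5
y_5 = 4
z_5 = 5.5
r_5 = 1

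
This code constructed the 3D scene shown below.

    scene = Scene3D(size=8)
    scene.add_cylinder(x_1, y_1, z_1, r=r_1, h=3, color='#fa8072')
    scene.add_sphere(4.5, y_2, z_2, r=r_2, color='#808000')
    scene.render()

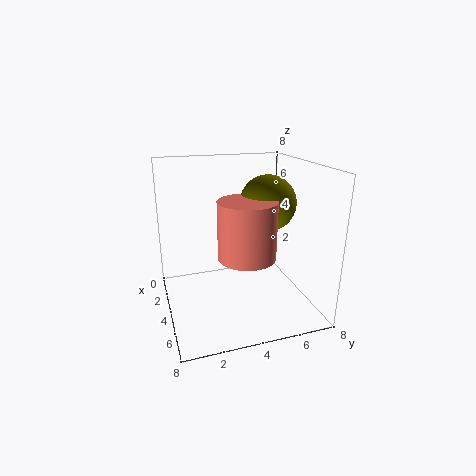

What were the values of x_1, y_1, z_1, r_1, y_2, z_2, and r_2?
x_1 = 5.5, y_1 = 4, z_1 = 3.5, r_1 = 1.5, y_2 = 5.5, z_2 = 6, r_2 = 1.5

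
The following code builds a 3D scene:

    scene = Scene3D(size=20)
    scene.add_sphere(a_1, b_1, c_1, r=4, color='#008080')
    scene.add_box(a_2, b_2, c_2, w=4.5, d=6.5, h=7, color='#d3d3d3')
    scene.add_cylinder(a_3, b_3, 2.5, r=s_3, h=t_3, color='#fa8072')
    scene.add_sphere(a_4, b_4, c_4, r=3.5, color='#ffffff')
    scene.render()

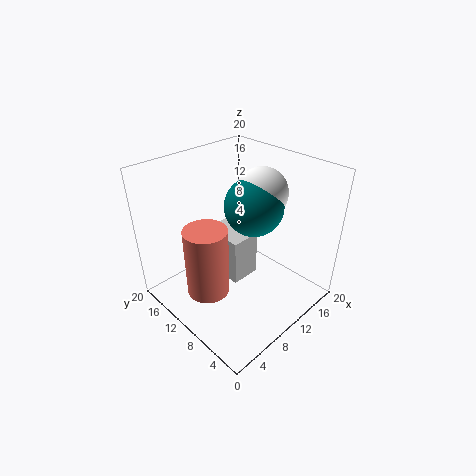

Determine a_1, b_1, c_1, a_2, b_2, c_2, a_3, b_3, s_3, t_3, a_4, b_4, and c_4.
a_1 = 12; b_1 = 9; c_1 = 14.5; a_2 = 9.5; b_2 = 10; c_2 = 2; a_3 = 5.5; b_3 = 11.5; s_3 = 3; t_3 = 10; a_4 = 13.5; b_4 = 9; c_4 = 16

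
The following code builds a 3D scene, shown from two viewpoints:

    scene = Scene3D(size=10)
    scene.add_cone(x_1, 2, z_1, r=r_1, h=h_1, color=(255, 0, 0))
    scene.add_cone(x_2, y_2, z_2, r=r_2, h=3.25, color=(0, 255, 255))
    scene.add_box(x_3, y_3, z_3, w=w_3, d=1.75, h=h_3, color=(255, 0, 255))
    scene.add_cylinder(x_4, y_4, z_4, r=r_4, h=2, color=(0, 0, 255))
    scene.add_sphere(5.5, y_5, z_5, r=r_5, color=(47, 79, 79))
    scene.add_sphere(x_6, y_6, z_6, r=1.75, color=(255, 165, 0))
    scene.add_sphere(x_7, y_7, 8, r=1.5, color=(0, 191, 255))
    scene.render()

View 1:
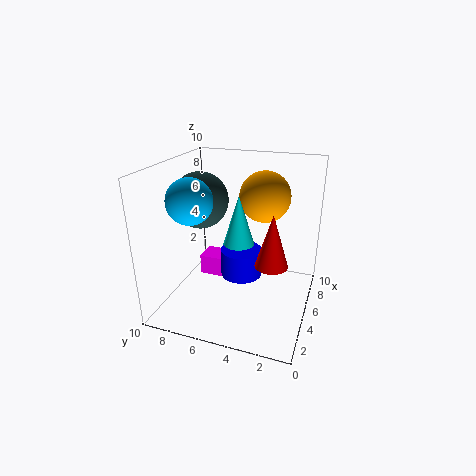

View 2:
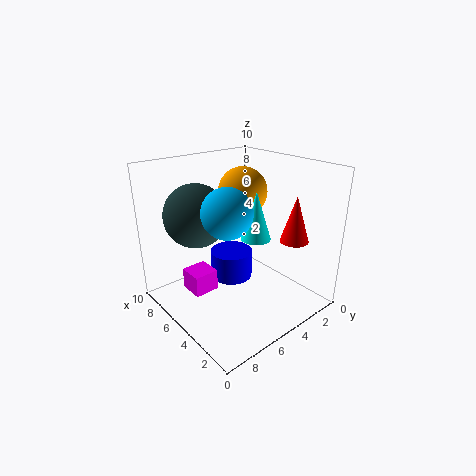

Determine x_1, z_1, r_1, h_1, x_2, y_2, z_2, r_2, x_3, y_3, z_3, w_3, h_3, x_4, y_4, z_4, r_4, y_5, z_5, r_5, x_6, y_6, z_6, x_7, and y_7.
x_1 = 2.5
z_1 = 4.75
r_1 = 1
h_1 = 3.25
x_2 = 3.75
y_2 = 4.5
z_2 = 5.25
r_2 = 1
x_3 = 5.5
y_3 = 6.5
z_3 = 1.25
w_3 = 1.75
h_3 = 1.5
x_4 = 5.75
y_4 = 5
z_4 = 1.75
r_4 = 1.5
y_5 = 8
z_5 = 7.25
r_5 = 2
x_6 = 6.25
y_6 = 3.5
z_6 = 7.75
x_7 = 3
y_7 = 7.5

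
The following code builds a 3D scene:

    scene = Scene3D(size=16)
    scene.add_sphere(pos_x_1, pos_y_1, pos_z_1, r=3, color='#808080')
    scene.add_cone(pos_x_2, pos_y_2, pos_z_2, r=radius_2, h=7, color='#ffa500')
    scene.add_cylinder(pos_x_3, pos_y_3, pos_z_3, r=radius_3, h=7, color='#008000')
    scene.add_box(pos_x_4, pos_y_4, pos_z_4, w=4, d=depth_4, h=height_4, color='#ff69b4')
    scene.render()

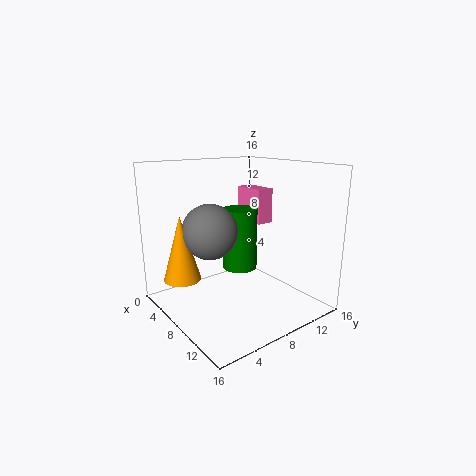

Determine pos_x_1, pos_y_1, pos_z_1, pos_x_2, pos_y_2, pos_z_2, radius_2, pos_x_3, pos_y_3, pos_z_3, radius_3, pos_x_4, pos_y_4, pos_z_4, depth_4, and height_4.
pos_x_1 = 7; pos_y_1 = 5; pos_z_1 = 9; pos_x_2 = 6; pos_y_2 = 2; pos_z_2 = 4; radius_2 = 2; pos_x_3 = 7; pos_y_3 = 9; pos_z_3 = 4; radius_3 = 2; pos_x_4 = 4; pos_y_4 = 11; pos_z_4 = 9; depth_4 = 2; height_4 = 4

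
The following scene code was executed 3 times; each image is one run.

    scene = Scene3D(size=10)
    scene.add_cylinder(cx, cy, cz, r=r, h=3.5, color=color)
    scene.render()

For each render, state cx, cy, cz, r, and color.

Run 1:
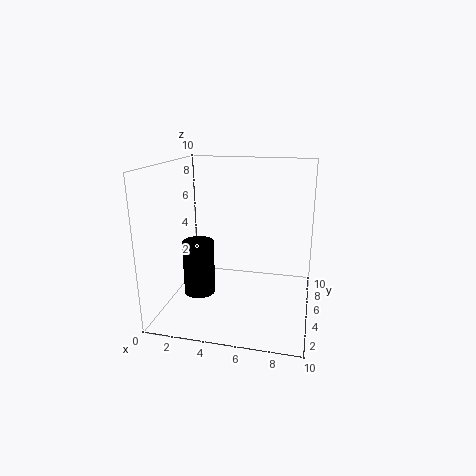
cx = 3, cy = 2.5, cz = 2, r = 1, color = 'black'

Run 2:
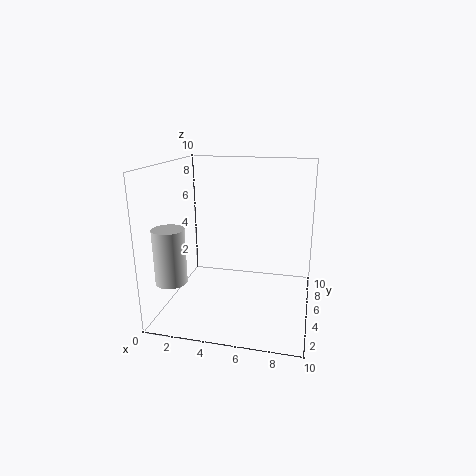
cx = 1.5, cy = 1.5, cz = 3, r = 1, color = 'lightgray'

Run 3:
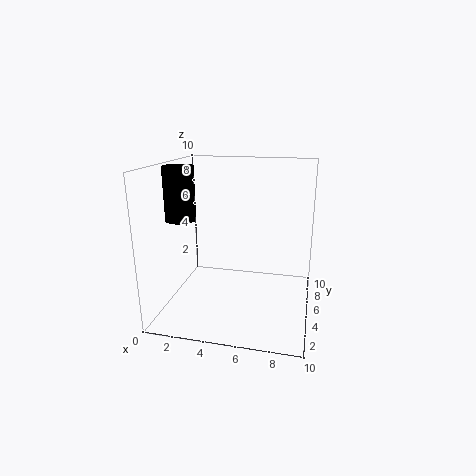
cx = 1.5, cy = 3.5, cz = 6.5, r = 1, color = 'black'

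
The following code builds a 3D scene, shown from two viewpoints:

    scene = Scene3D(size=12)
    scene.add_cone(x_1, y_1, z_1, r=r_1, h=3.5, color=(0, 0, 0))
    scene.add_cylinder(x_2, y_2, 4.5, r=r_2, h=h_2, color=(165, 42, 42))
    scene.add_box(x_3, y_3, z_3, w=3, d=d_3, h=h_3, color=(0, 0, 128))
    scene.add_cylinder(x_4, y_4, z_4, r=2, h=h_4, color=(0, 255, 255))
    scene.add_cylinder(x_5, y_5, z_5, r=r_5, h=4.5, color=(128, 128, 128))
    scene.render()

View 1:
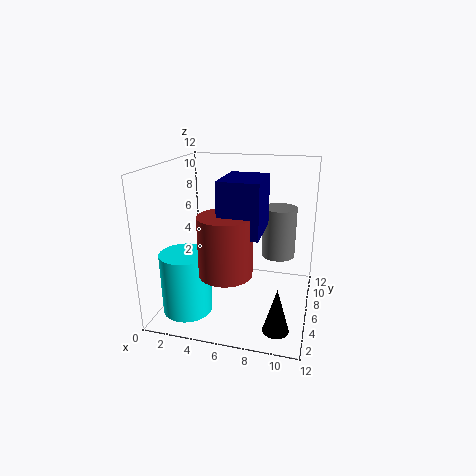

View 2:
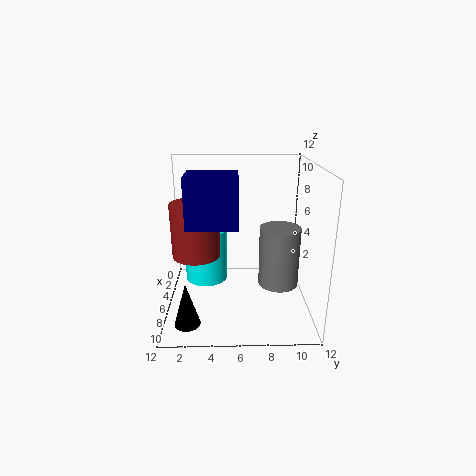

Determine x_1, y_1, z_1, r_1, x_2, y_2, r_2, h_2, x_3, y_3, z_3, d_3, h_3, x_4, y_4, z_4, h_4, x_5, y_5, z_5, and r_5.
x_1 = 10
y_1 = 2
z_1 = 0.5
r_1 = 1
x_2 = 6
y_2 = 2.5
r_2 = 2
h_2 = 4.5
x_3 = 5.5
y_3 = 2
z_3 = 7.5
d_3 = 4
h_3 = 4
x_4 = 2.5
y_4 = 3
z_4 = 0.5
h_4 = 5
x_5 = 9
y_5 = 9
z_5 = 3.5
r_5 = 1.5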